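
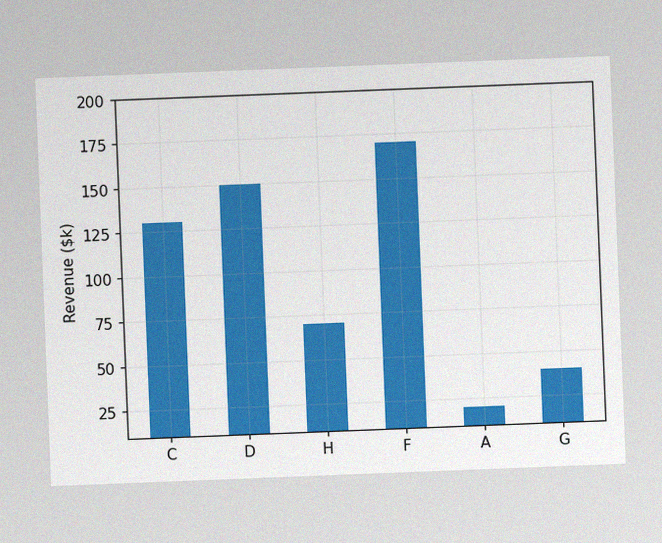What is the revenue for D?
$150k

The chart is tilted about 2° counter-clockwise, with some photo noise. Reading along the chart's y-axis, the D bar reaches $150k.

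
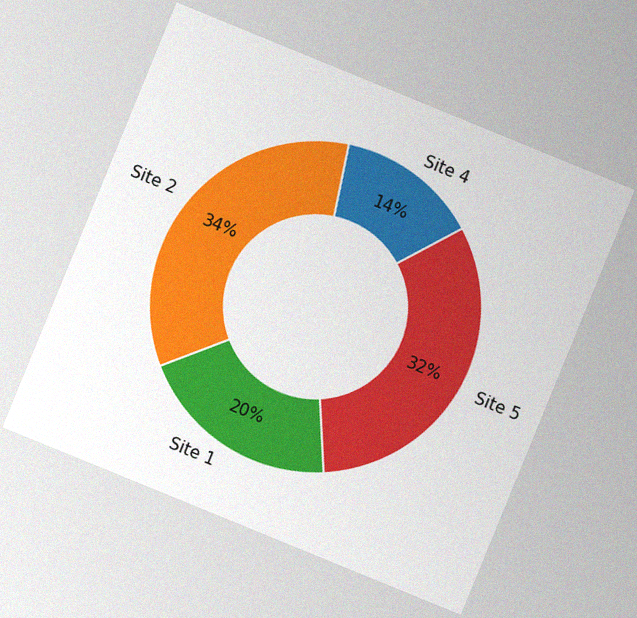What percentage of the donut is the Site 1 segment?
The chart is tilted about 22° clockwise, with some photo noise. The Site 1 segment takes up 20% of the ring.

20%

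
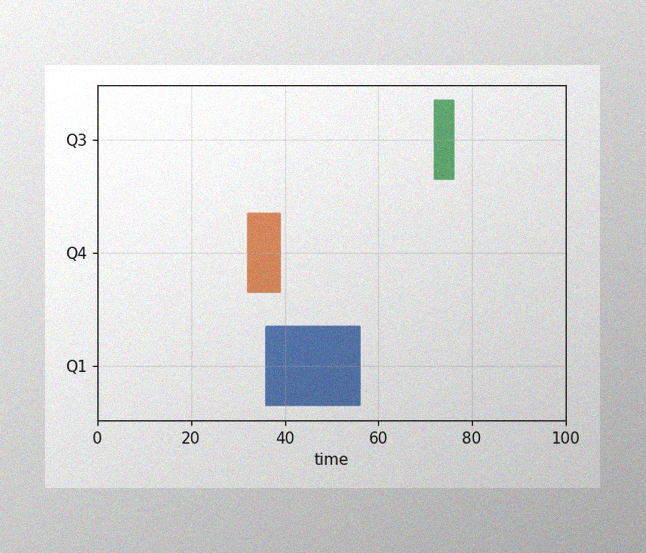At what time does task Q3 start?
72

The image has some photo noise and uneven lighting. The Q3 bar begins at t=72.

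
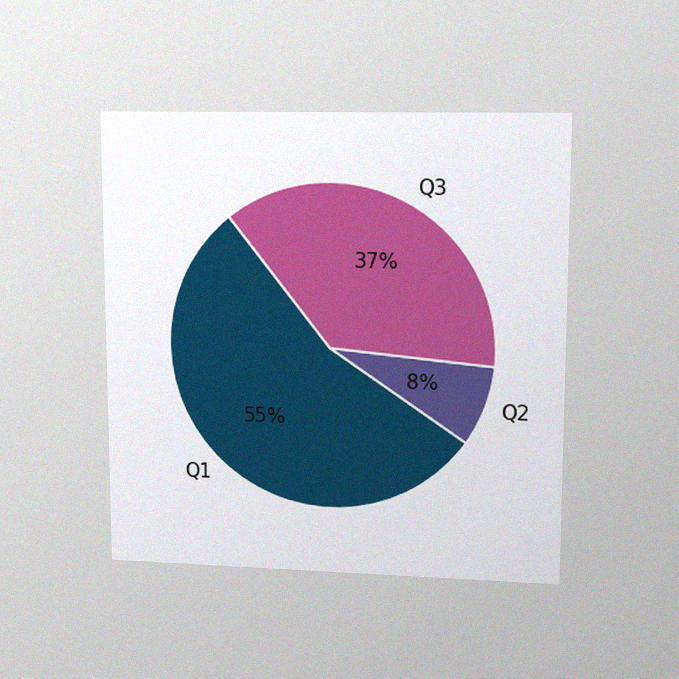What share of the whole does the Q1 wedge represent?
55%

The chart is viewed at a slight angle, with some photo noise. The Q1 slice takes up 55% of the pie.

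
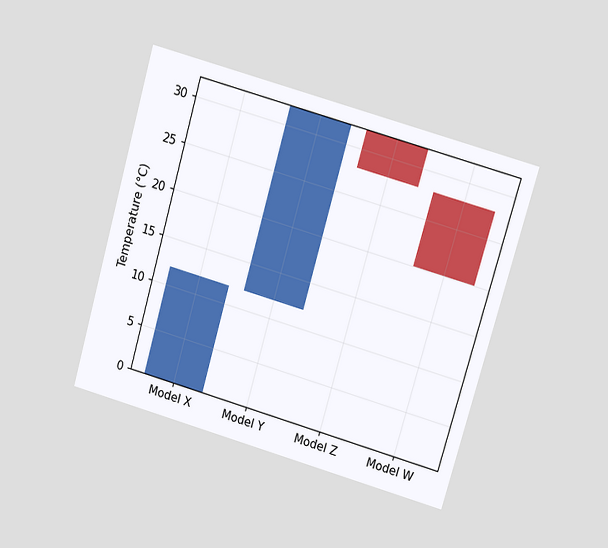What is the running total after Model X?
The chart is tilted about 16° clockwise and viewed at a slight angle. After Model X the running total reaches 12°C.

12°C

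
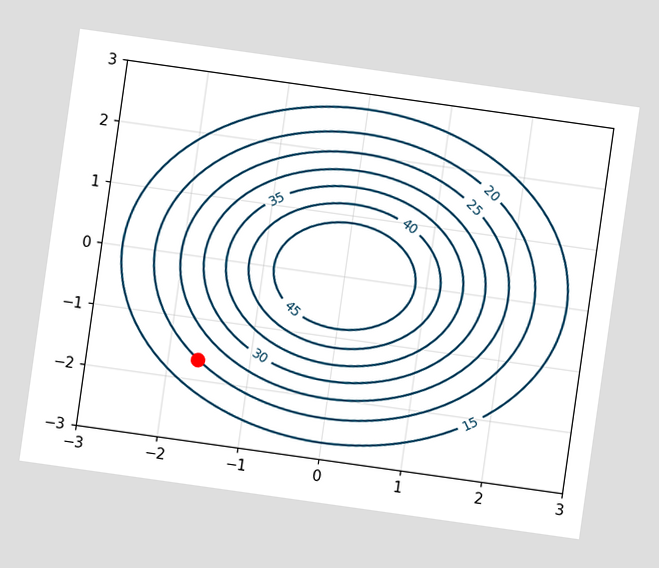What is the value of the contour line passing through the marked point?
20

The chart is tilted about 8° clockwise. The marked point sits on the contour labelled 20.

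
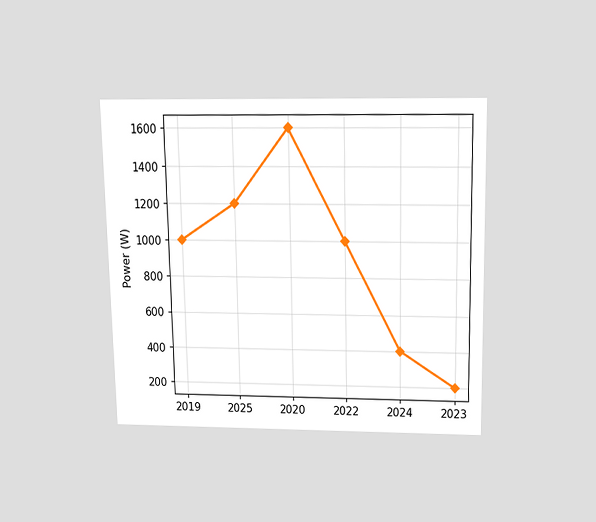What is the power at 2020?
The chart is viewed slightly from above. At 2020, the line is at 1600W.

1600W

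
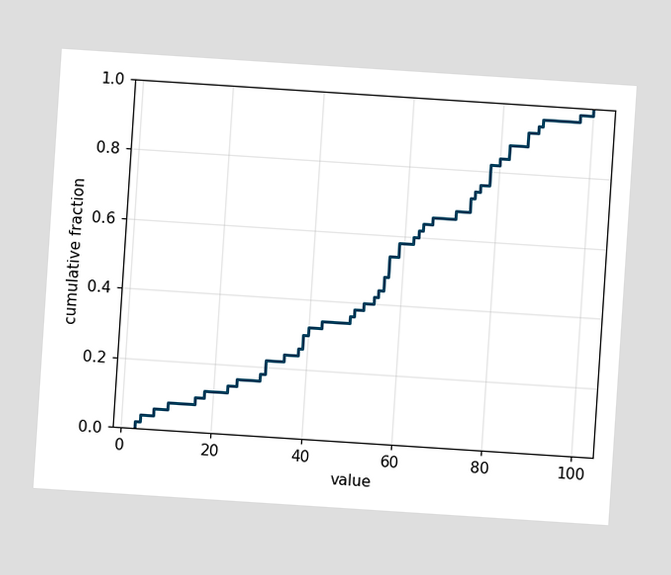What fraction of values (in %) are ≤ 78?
The chart is tilted about 4° clockwise. At x=78 the ECDF step is at 82%.

82%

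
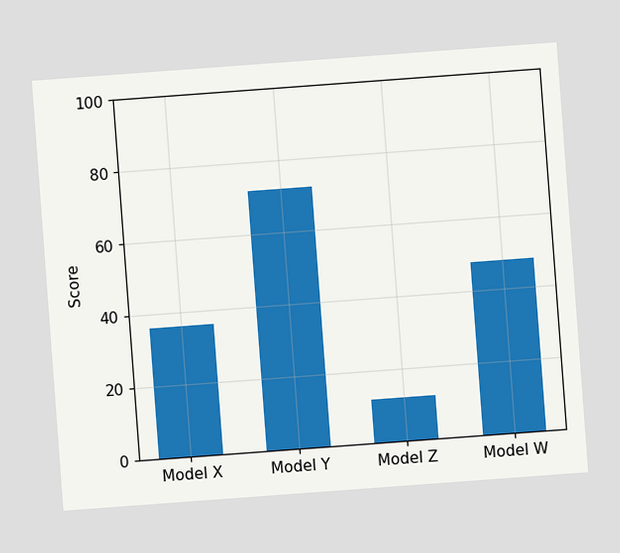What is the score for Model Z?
12

The chart is tilted about 4° counter-clockwise. Reading along the chart's y-axis, the Model Z bar reaches 12.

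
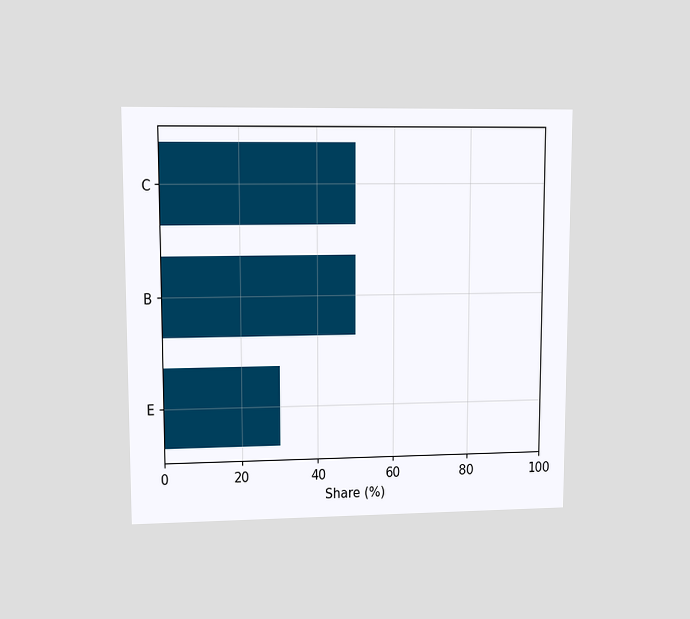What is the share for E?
30%

The chart is viewed at a slight angle. Reading along the chart's x-axis, the E bar reaches 30%.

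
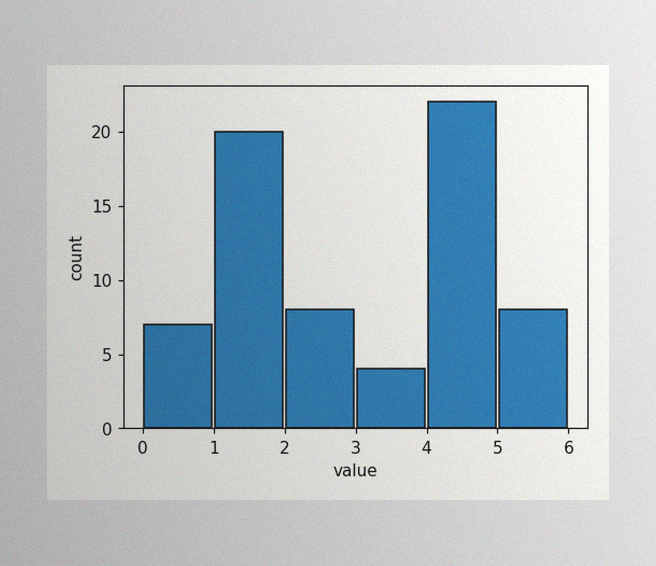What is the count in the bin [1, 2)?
The image has some photo noise and uneven lighting. The [1, 2) bin has height 20.

20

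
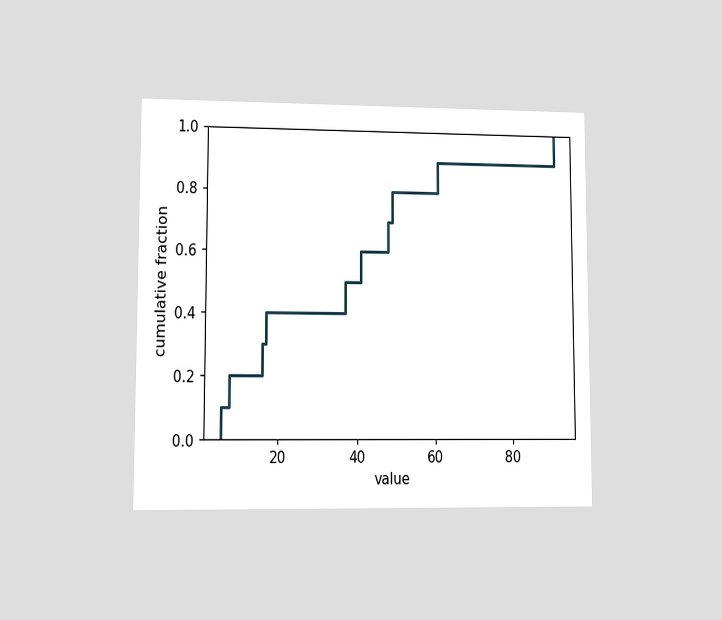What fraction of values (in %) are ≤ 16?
The chart is viewed at a slight angle. At x=16 the ECDF step is at 30%.

30%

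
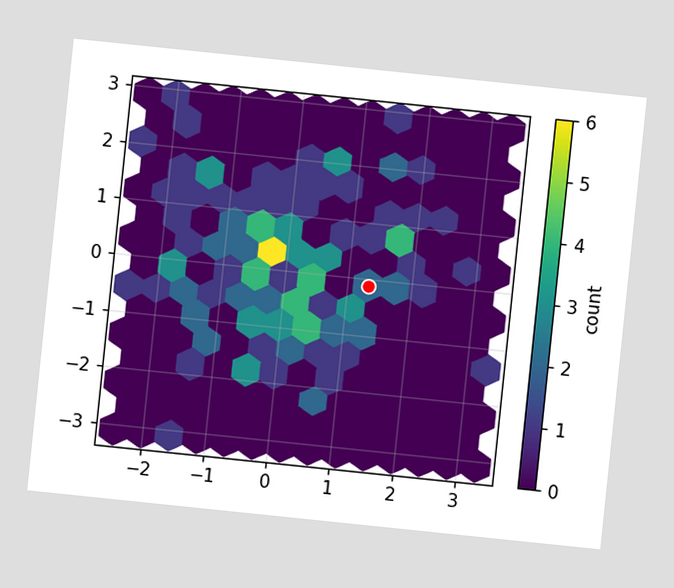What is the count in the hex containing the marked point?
The chart is tilted about 6° clockwise. The marked hex reads 2 on the colorbar.

2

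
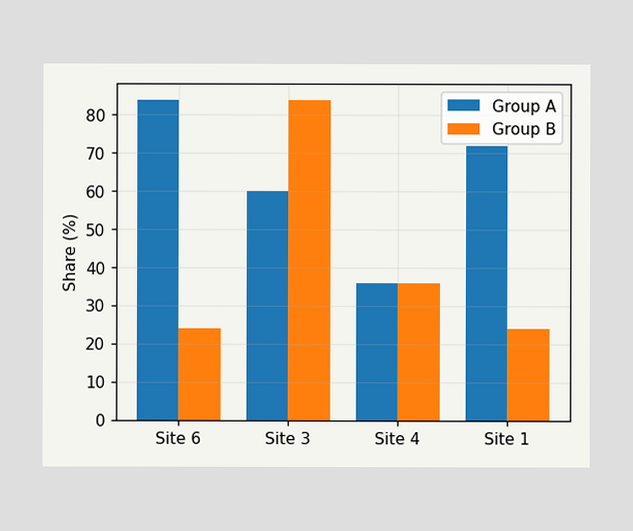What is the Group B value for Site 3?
The Group B bar at Site 3 reaches 84% on the y-axis.

84%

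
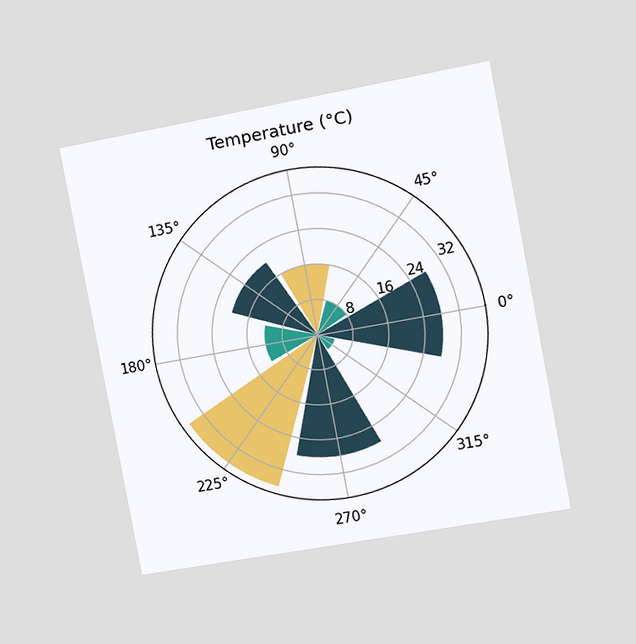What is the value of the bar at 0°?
28°C

The chart is tilted about 11° counter-clockwise and viewed slightly from the right. The bar at 0° reaches 28°C on the radial axis.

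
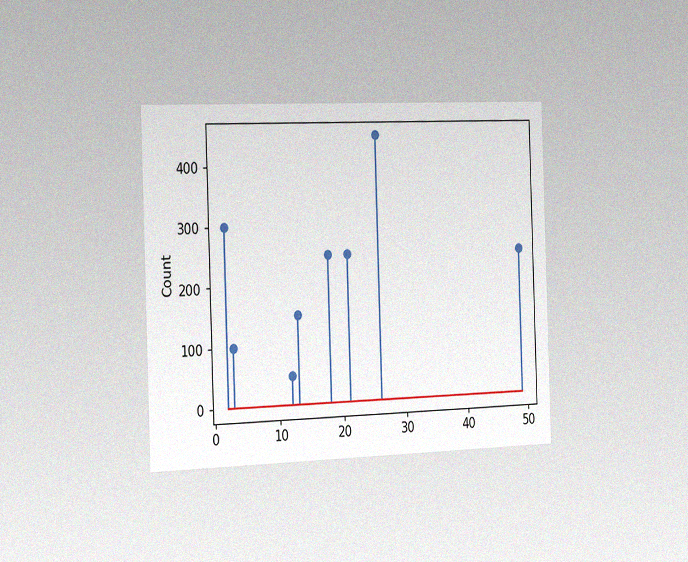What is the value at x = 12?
50

The chart is viewed slightly from the left, with some photo noise. The stem at x=12 reaches 50.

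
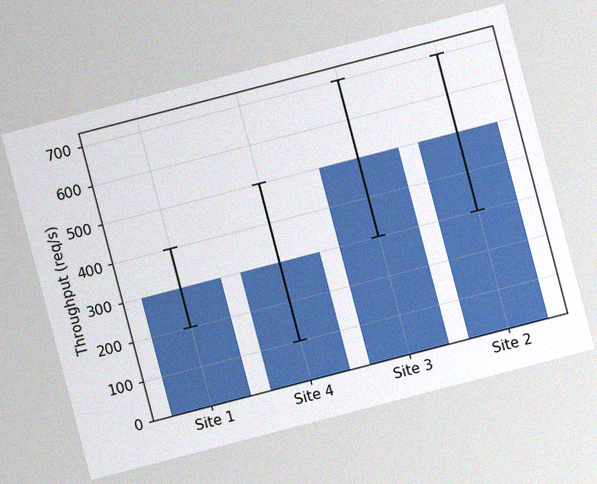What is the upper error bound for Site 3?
700req/s

The chart is tilted about 15° counter-clockwise, with some photo noise. The Site 3 bar's upper whisker reaches 700req/s.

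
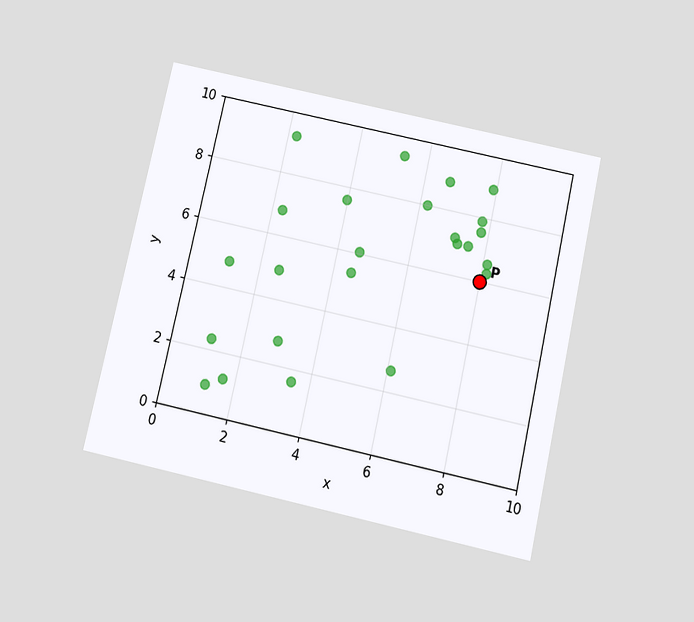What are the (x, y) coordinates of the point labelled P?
The chart is tilted about 13° clockwise and viewed slightly from below. Following the gridlines from P to each axis, P sits at (8, 6).

(8, 6)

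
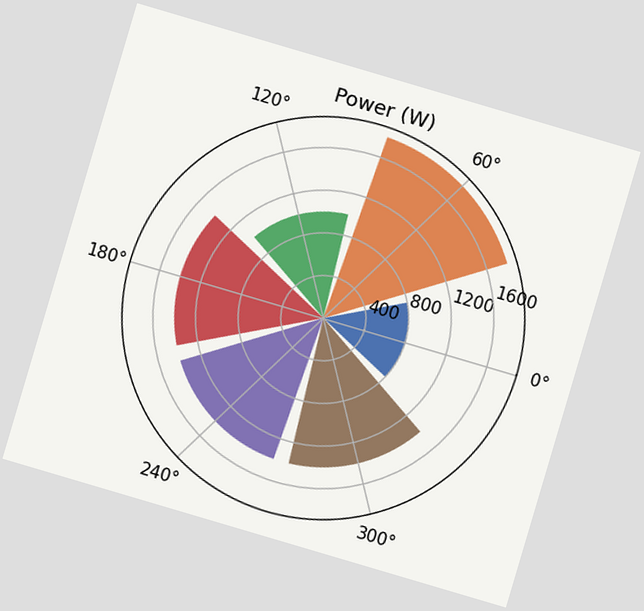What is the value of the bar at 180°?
1400W

The chart is tilted about 16° clockwise. The bar at 180° reaches 1400W on the radial axis.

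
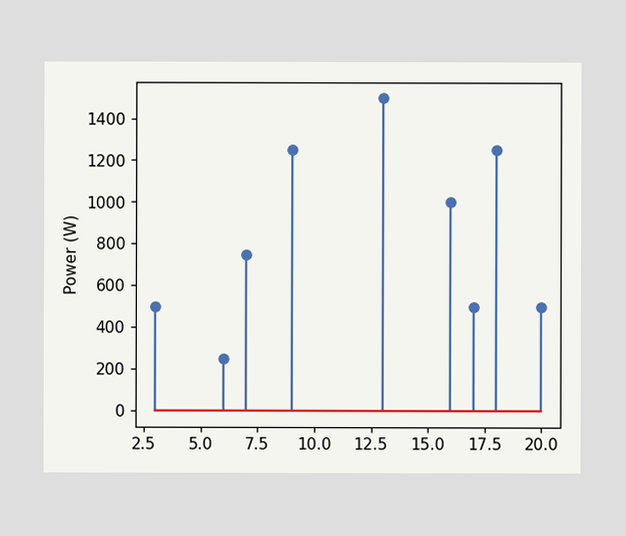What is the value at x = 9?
1250W

The stem at x=9 reaches 1250W.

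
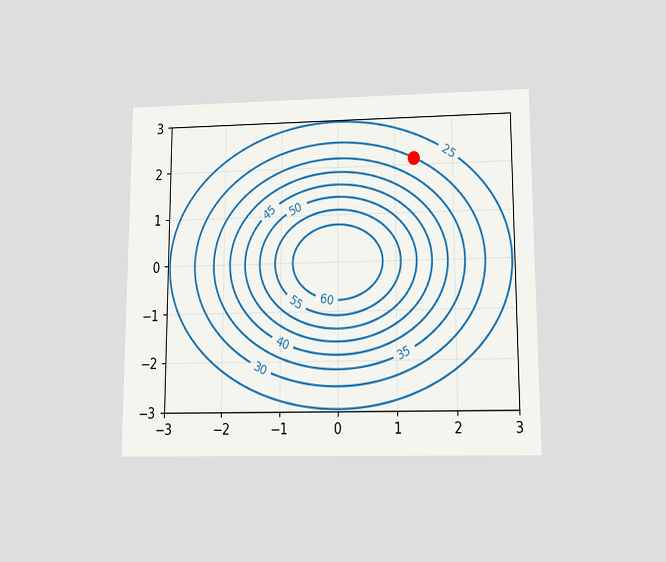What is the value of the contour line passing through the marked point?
The chart is viewed slightly from below. The marked point sits on the contour labelled 30.

30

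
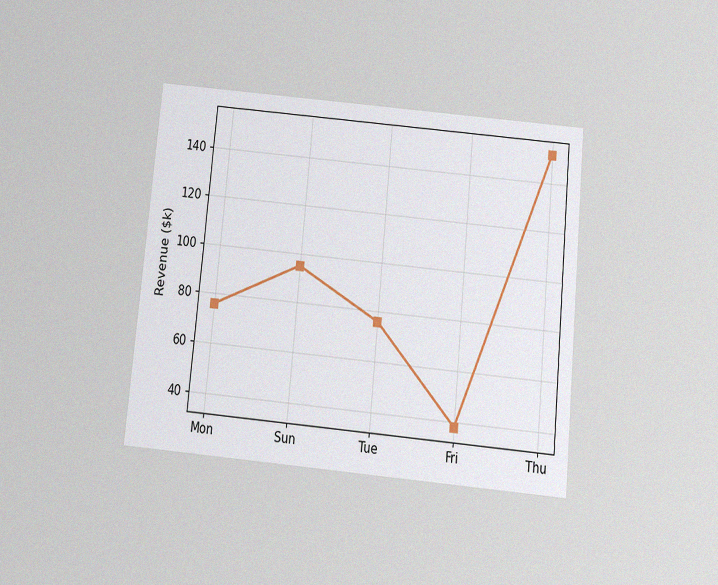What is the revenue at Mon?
The chart is tilted about 5° clockwise and viewed slightly from below, with some photo noise. At Mon, the line is at $76k.

$76k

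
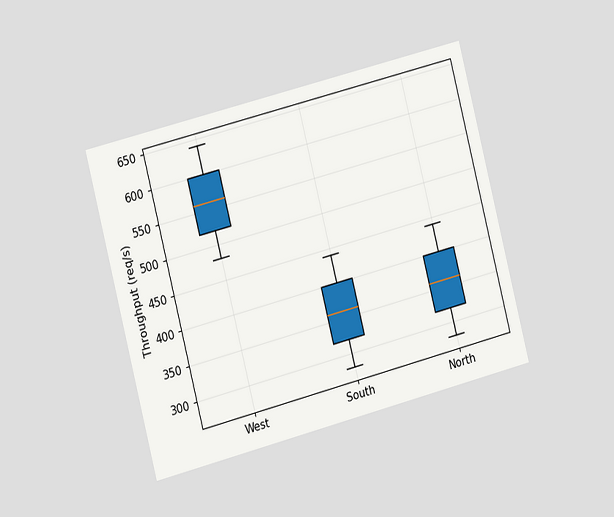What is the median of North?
360req/s

The chart is tilted about 14° counter-clockwise and viewed slightly from the left. The median line in the North box sits at 360req/s.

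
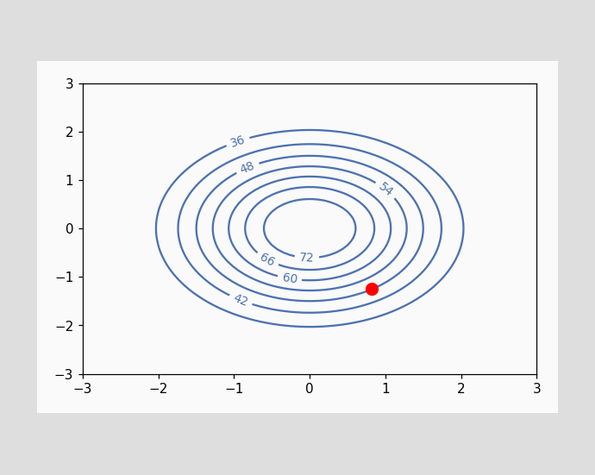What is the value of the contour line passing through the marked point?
The marked point sits on the contour labelled 48.

48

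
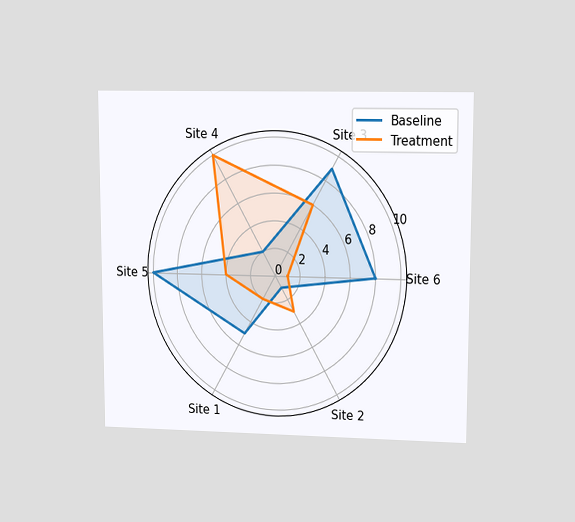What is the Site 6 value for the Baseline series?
8

The chart is viewed at a slight angle. On the Site 6 axis, Baseline reaches 8.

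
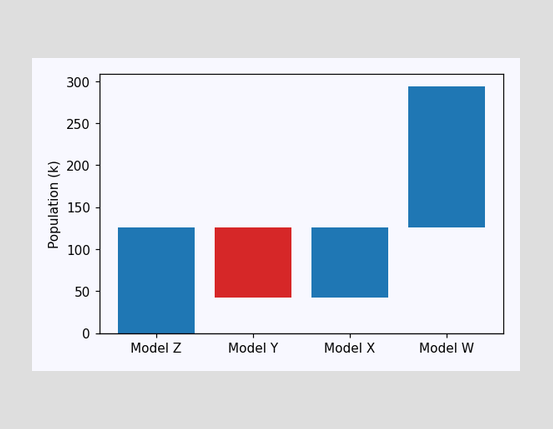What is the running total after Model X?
After Model X the running total reaches 126k.

126k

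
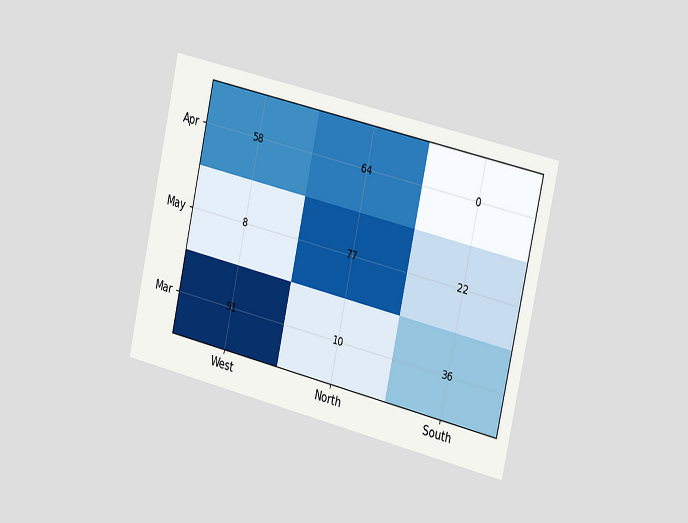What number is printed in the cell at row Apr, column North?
The chart is tilted about 13° clockwise and viewed slightly from the right. The (Apr, North) cell reads 64.

64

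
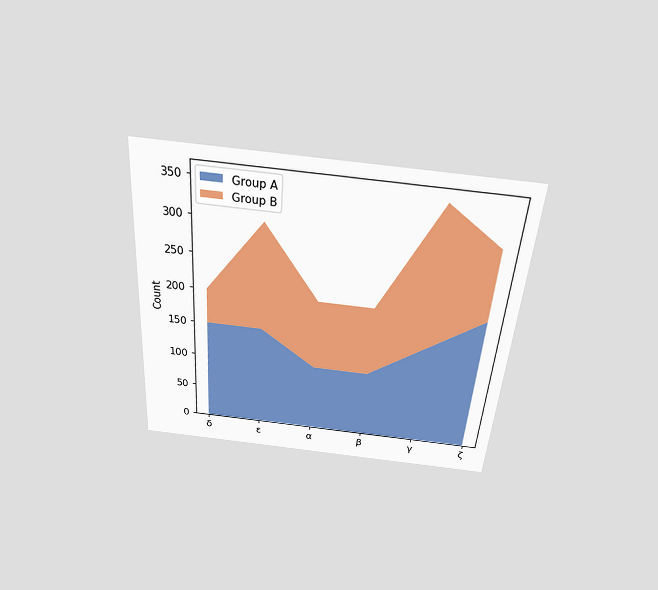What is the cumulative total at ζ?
The chart is tilted about 4° clockwise and viewed slightly from above. The stacked total at ζ reaches 300.

300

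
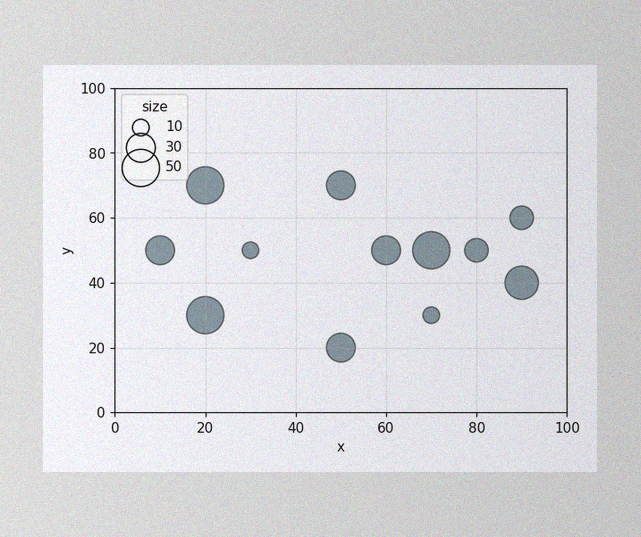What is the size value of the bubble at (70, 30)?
10

The image has some photo noise and uneven lighting. Matching the bubble at (70, 30) against the size legend gives 10.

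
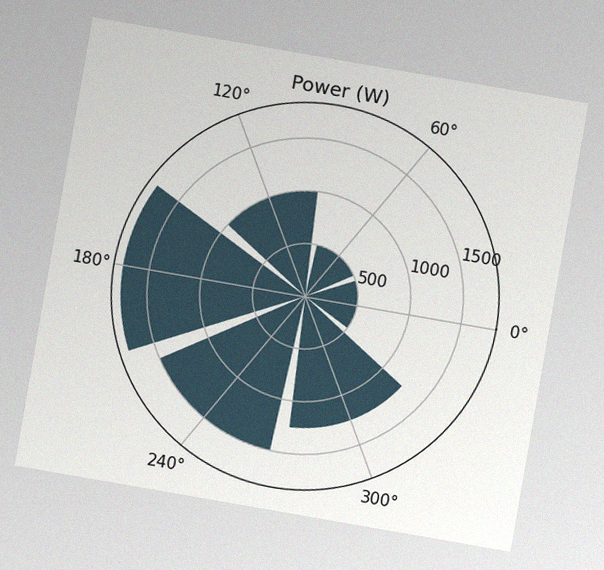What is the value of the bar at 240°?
The chart is tilted about 10° clockwise, with some photo noise. The bar at 240° reaches 1500W on the radial axis.

1500W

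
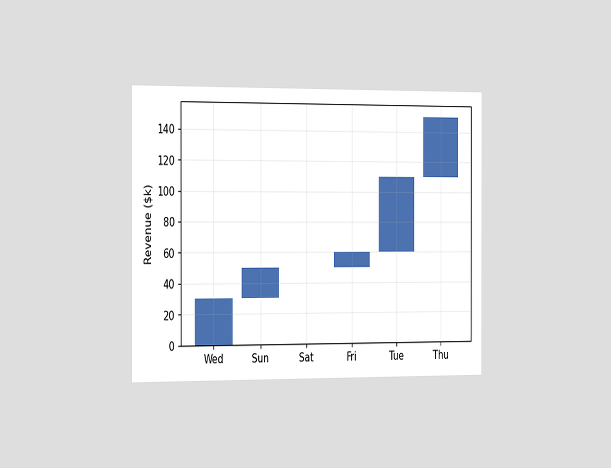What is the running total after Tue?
$110k

The chart is viewed slightly from the left. After Tue the running total reaches $110k.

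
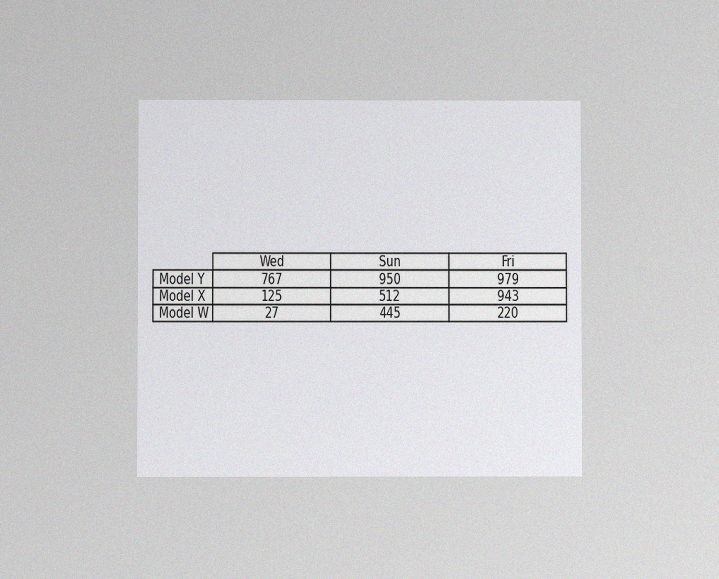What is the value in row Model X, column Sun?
512

The chart is viewed at a slight angle, with some photo noise. The (Model X, Sun) cell reads 512.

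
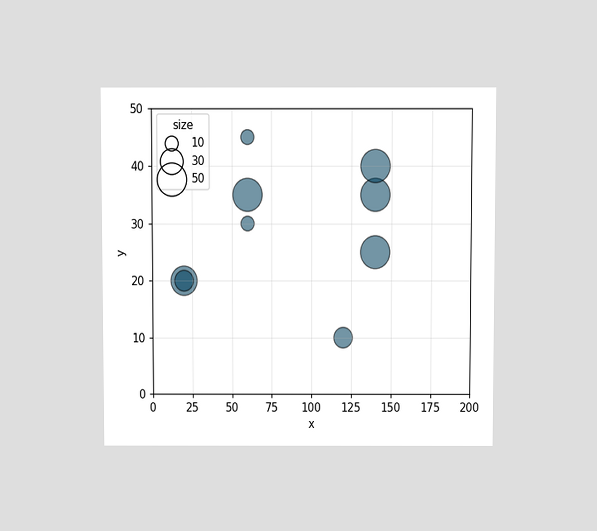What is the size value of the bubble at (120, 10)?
The chart is viewed slightly from above. Matching the bubble at (120, 10) against the size legend gives 20.

20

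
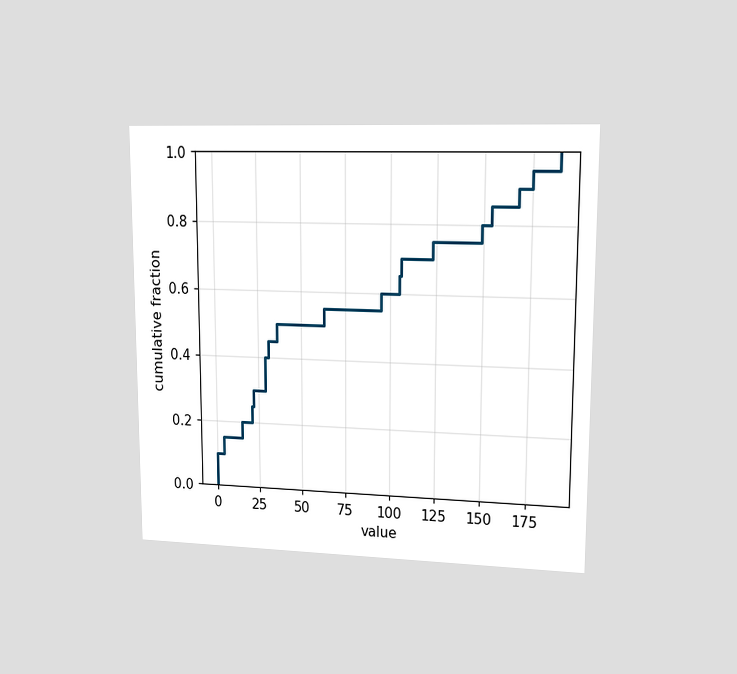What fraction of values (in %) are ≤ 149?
The chart is viewed at a slight angle. At x=149 the ECDF step is at 80%.

80%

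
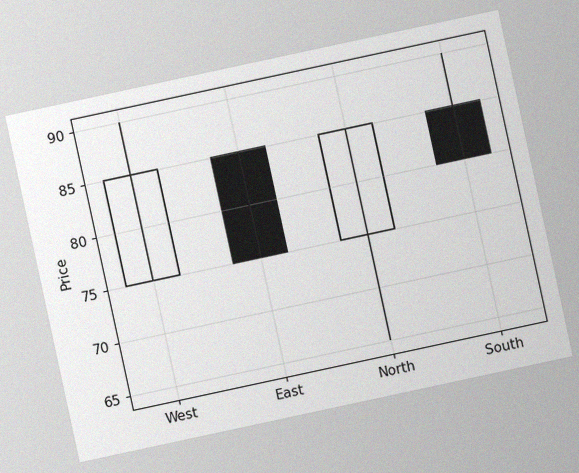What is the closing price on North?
The chart is tilted about 12° counter-clockwise, with some photo noise. The North candle closes at 85.

85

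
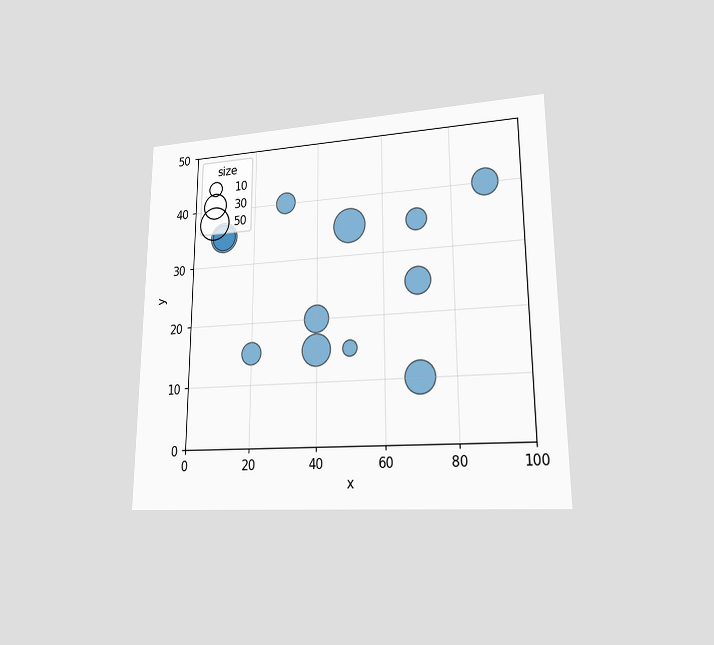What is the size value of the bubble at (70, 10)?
40

The chart is viewed at a slight angle. Matching the bubble at (70, 10) against the size legend gives 40.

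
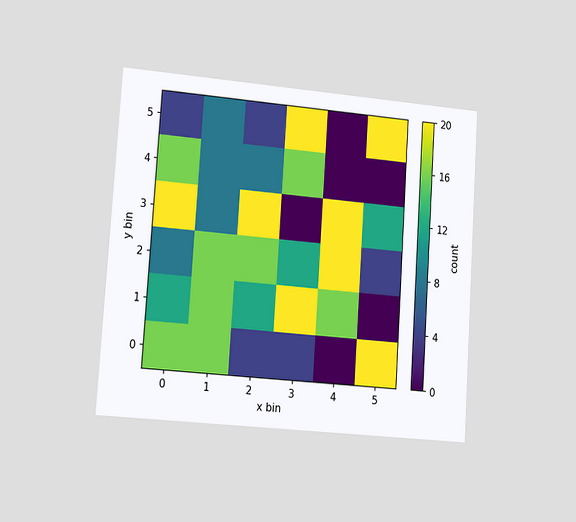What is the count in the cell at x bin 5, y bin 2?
4

The chart is tilted about 4° clockwise and viewed slightly from the left. Matching the cell (5, 2) against the colorbar gives 4.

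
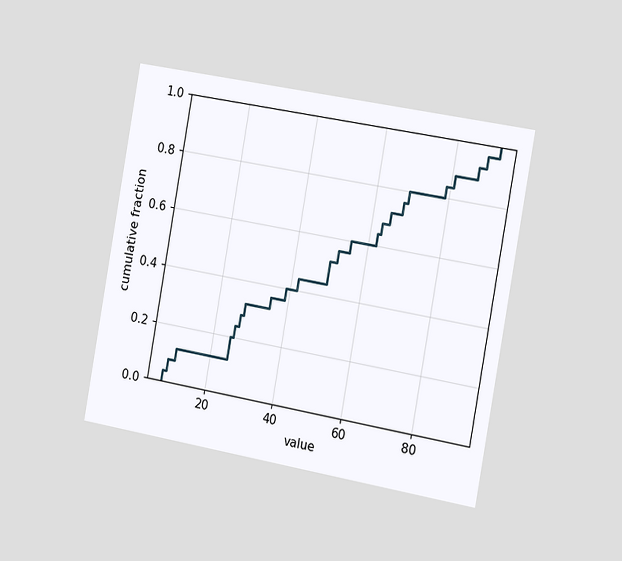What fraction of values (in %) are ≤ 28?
The chart is tilted about 10° clockwise and viewed slightly from the right. At x=28 the ECDF step is at 32%.

32%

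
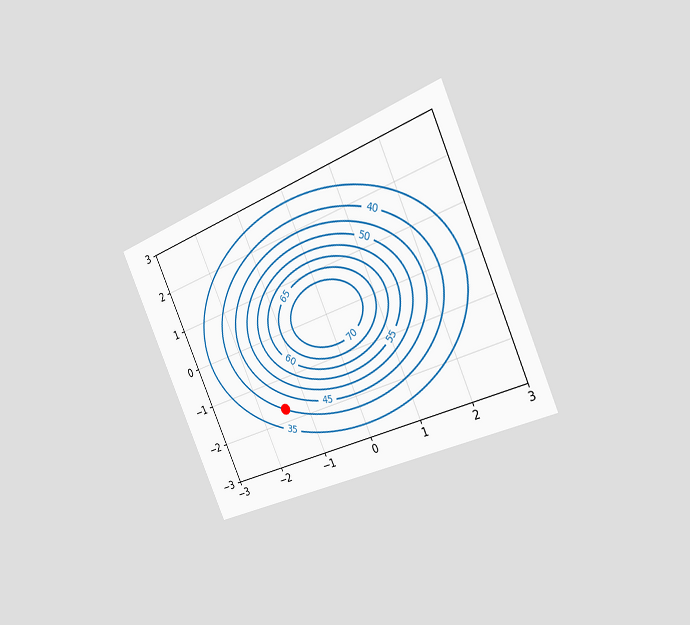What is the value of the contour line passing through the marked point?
The chart is tilted about 24° counter-clockwise and viewed slightly from the right. The marked point sits on the contour labelled 40.

40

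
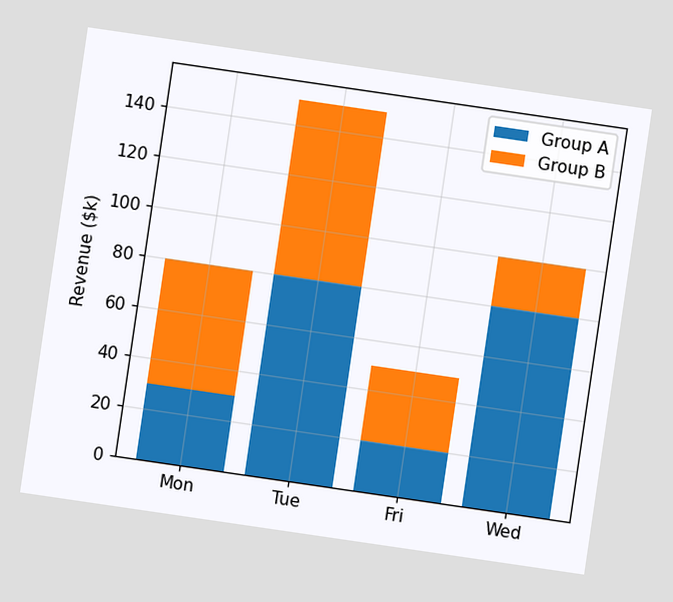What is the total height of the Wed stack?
$100k

The chart is tilted about 8° clockwise. The Wed stack's top reaches $100k on the y-axis.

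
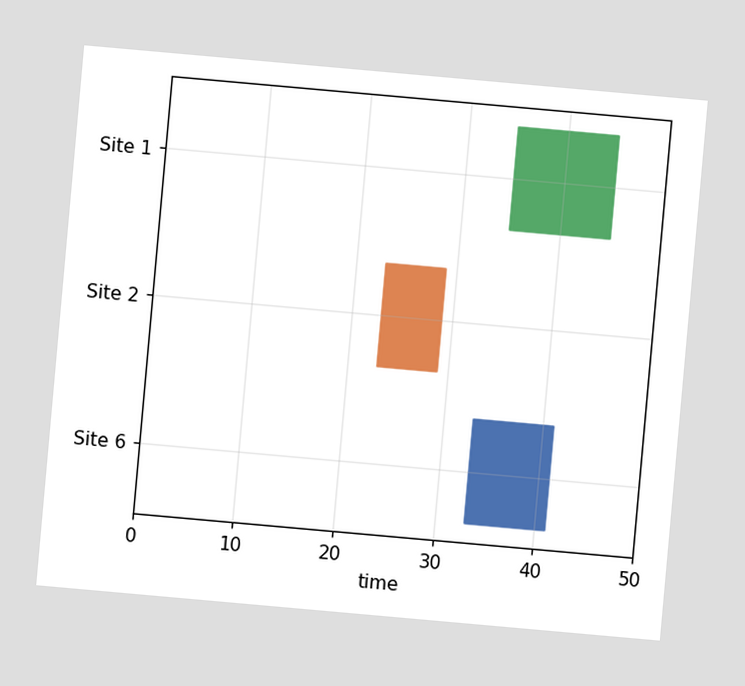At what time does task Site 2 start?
The chart is tilted about 5° clockwise. The Site 2 bar begins at t=23.

23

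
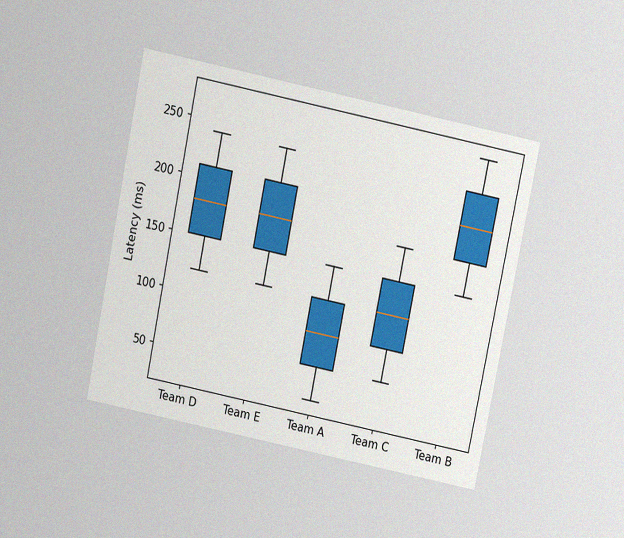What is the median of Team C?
The chart is tilted about 12° clockwise and viewed slightly from above, with some photo noise. The median line in the Team C box sits at 120ms.

120ms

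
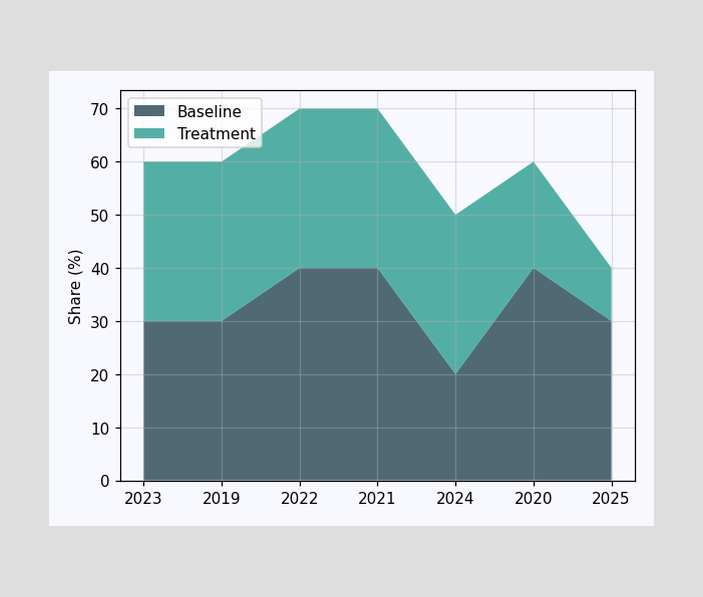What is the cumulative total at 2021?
The stacked total at 2021 reaches 70%.

70%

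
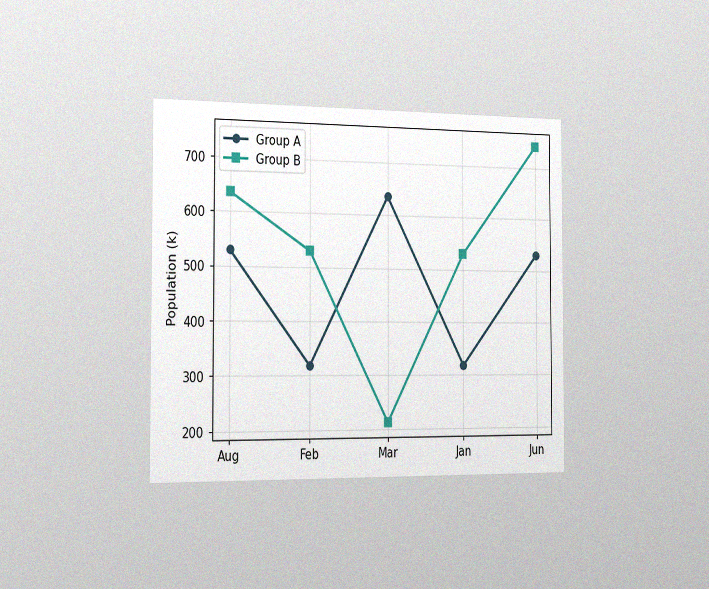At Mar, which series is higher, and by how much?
The chart is viewed slightly from the left, with some photo noise. At Mar, Group A sits above the other line by 424k.

Group A, by 424k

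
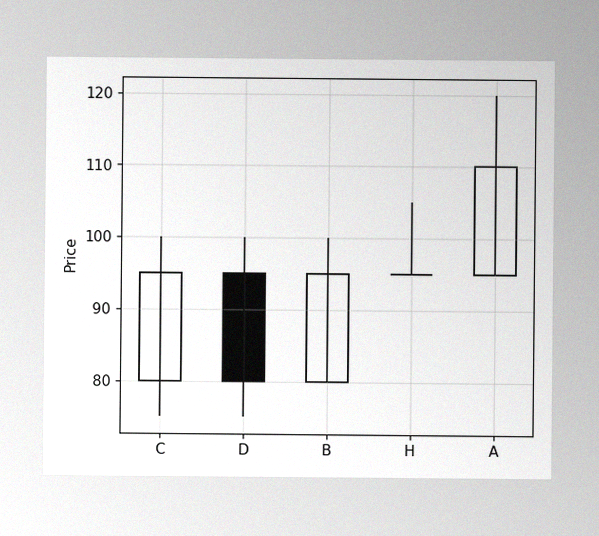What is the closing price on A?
The image has some photo noise and uneven lighting. The A candle closes at 110.

110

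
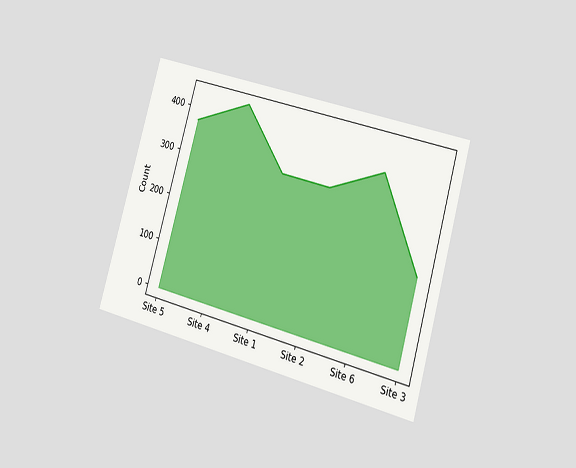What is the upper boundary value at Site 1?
The chart is tilted about 16° clockwise and viewed slightly from the right. At Site 1 the upper boundary is at 310.

310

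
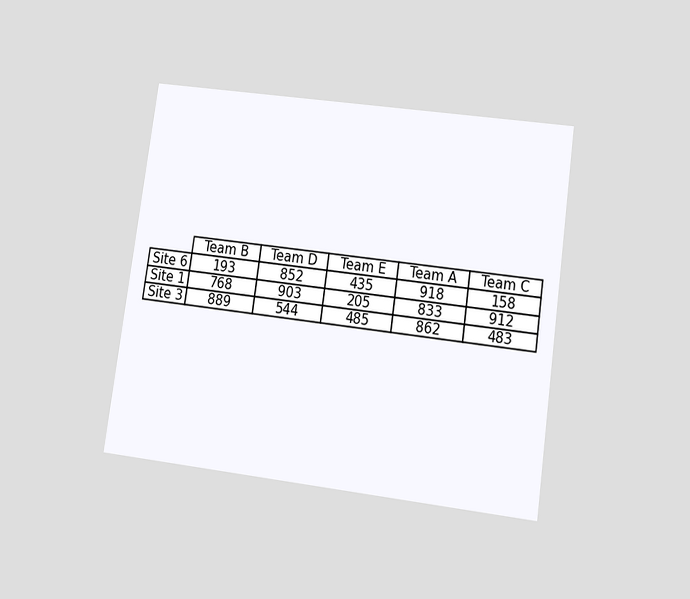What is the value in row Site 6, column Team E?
The chart is tilted about 8° clockwise and viewed at a slight angle. The (Site 6, Team E) cell reads 435.

435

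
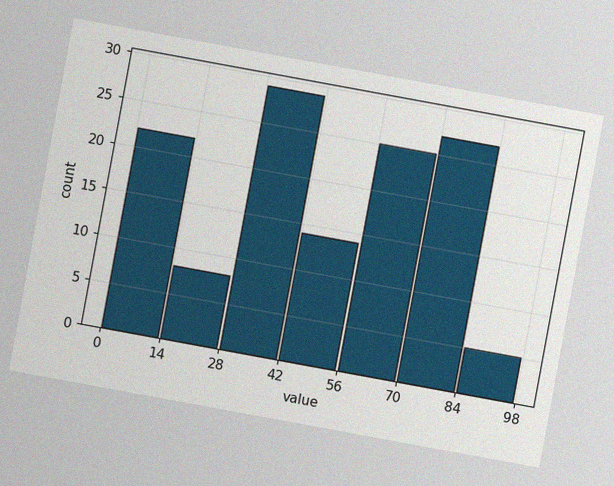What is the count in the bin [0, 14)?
22

The chart is tilted about 10° clockwise, with some photo noise. The [0, 14) bin has height 22.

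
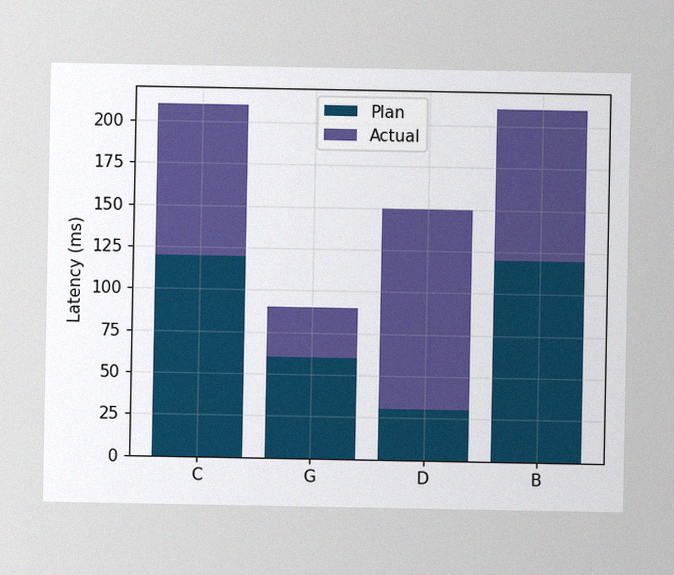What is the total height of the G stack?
The image has some photo noise and uneven lighting. The G stack's top reaches 90ms on the y-axis.

90ms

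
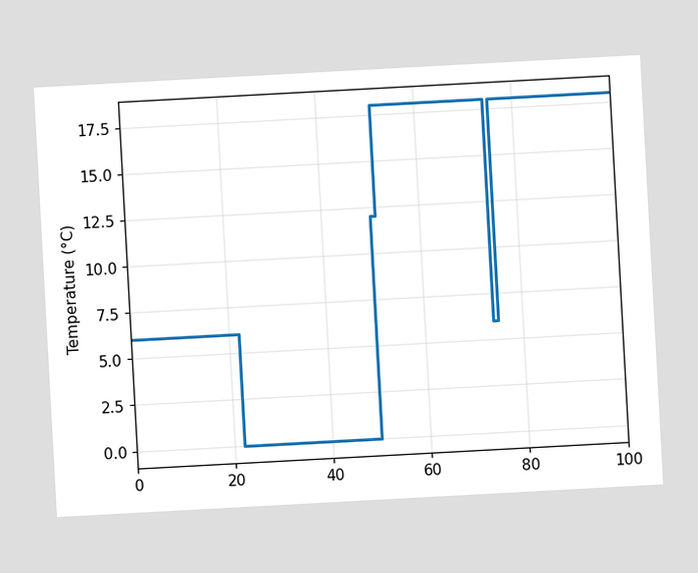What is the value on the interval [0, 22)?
6°C

The chart is tilted about 3° counter-clockwise. On [0, 22) the step sits at 6°C.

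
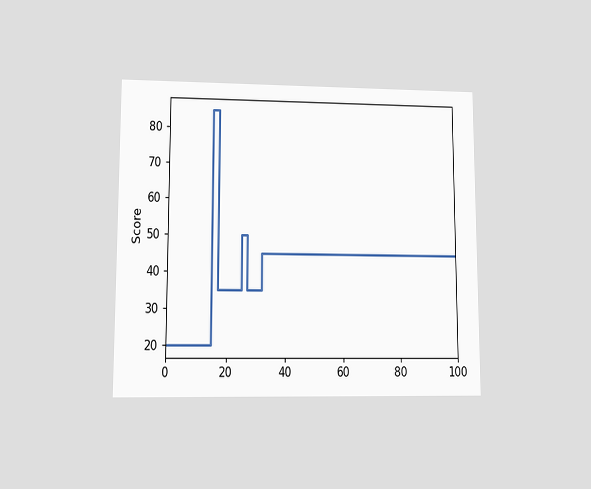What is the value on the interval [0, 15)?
20

The chart is viewed at a slight angle. On [0, 15) the step sits at 20.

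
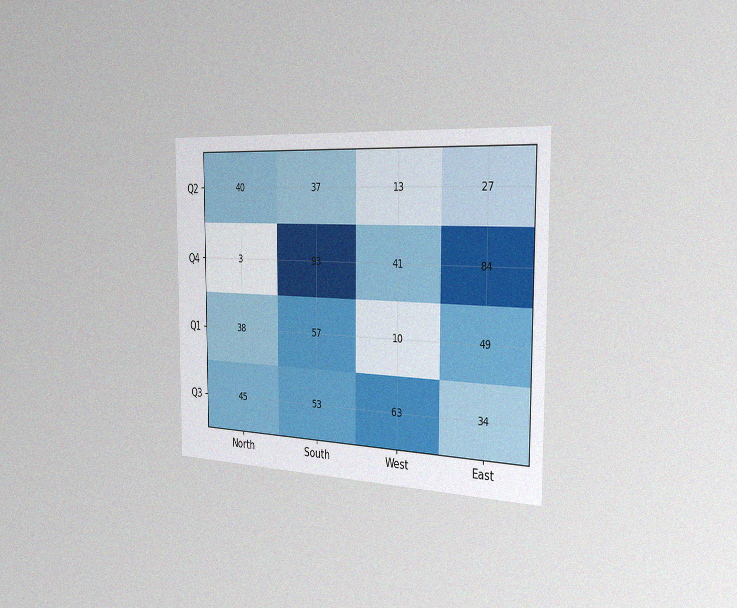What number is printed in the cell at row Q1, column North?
The chart is viewed slightly from the right, with some photo noise. The (Q1, North) cell reads 38.

38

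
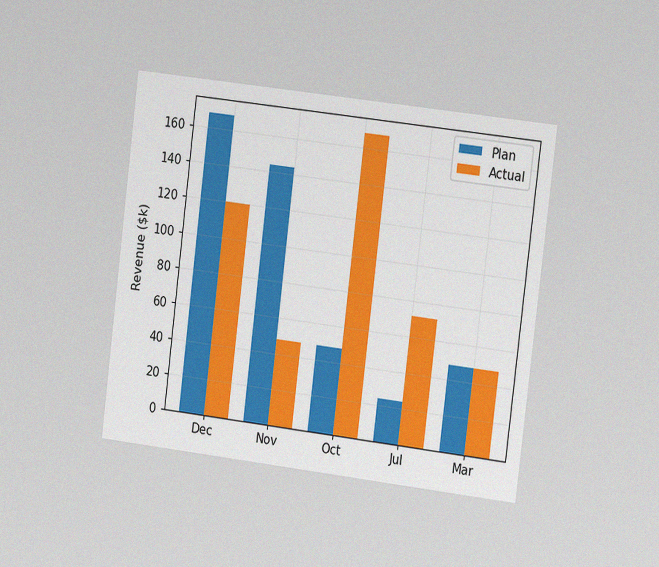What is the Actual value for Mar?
The chart is tilted about 7° clockwise and viewed at a slight angle, with some photo noise. The Actual bar at Mar reaches $48k on the y-axis.

$48k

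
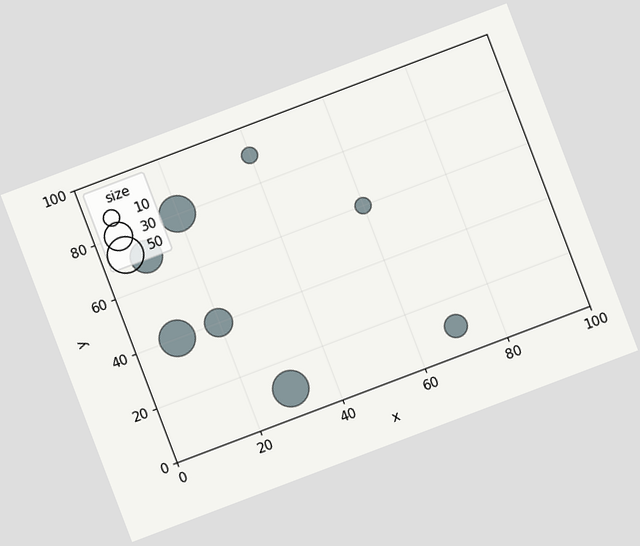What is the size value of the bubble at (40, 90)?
10

The chart is tilted about 21° counter-clockwise. Matching the bubble at (40, 90) against the size legend gives 10.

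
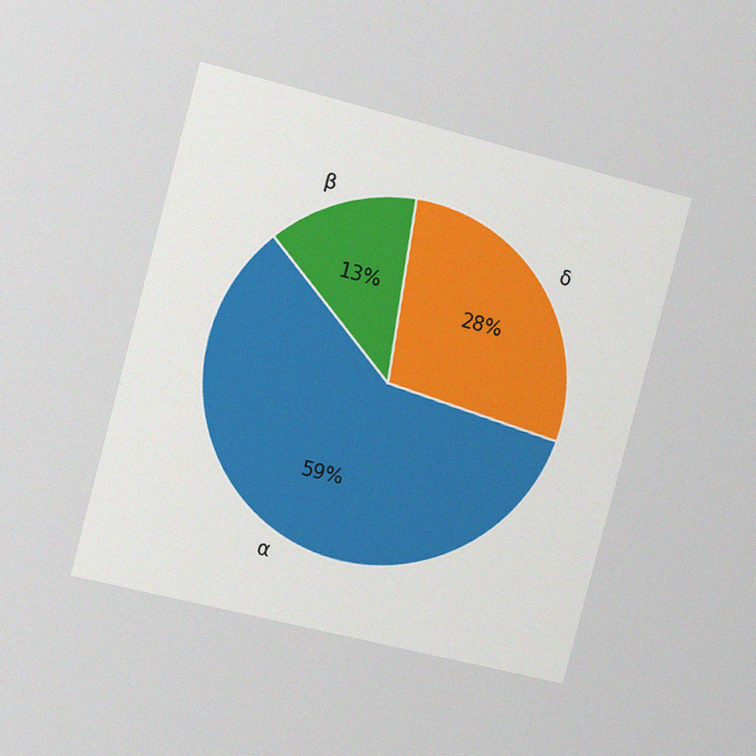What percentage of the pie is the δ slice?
The chart is tilted about 15° clockwise and viewed slightly from the left, with some photo noise. The δ slice takes up 28% of the pie.

28%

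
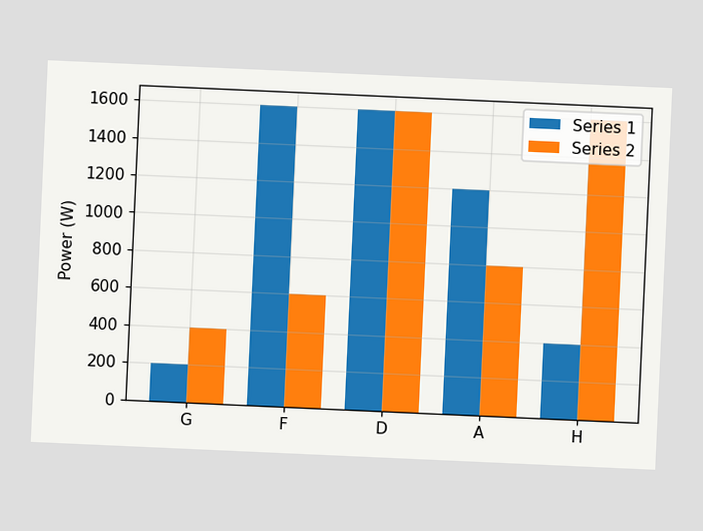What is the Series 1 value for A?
The chart is tilted about 3° clockwise. The Series 1 bar at A reaches 1200W on the y-axis.

1200W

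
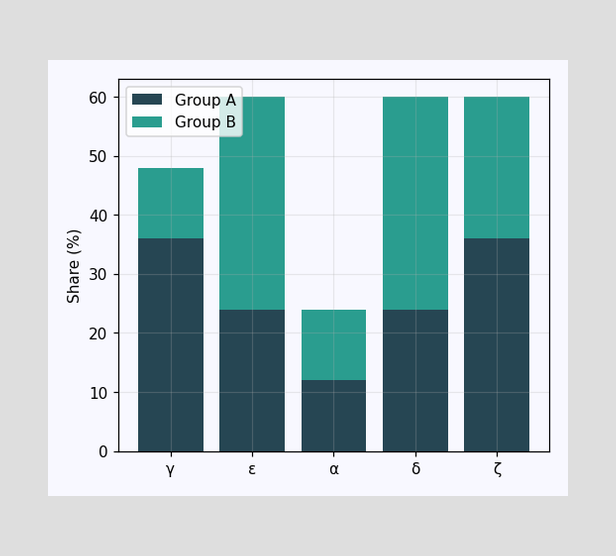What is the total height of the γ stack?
48%

The γ stack's top reaches 48% on the y-axis.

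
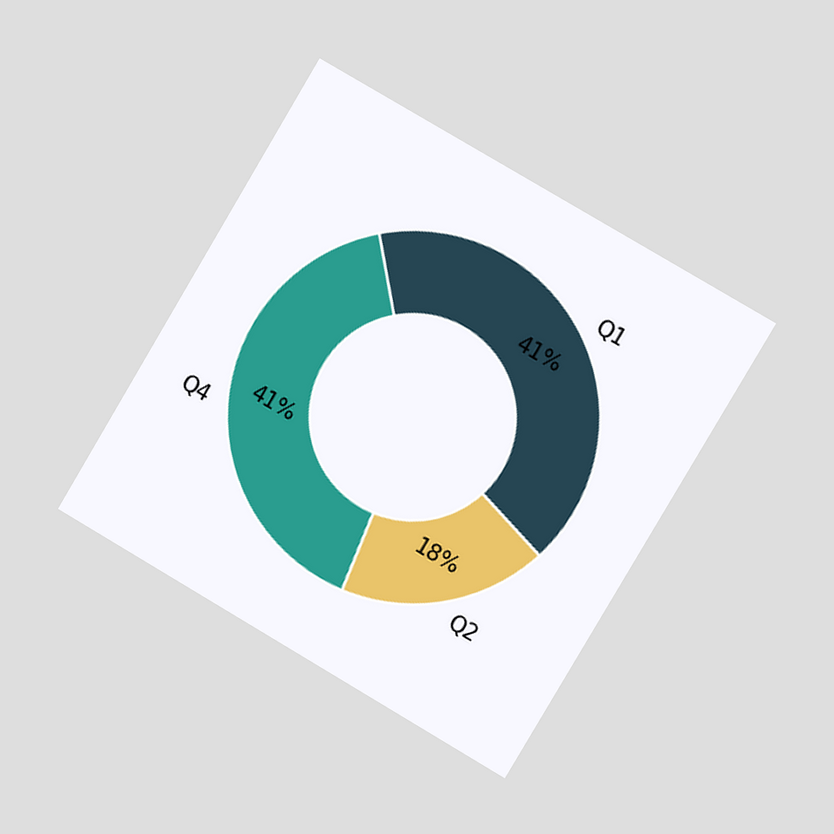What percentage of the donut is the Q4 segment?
41%

The chart is tilted about 31° clockwise and viewed slightly from the right. The Q4 segment takes up 41% of the ring.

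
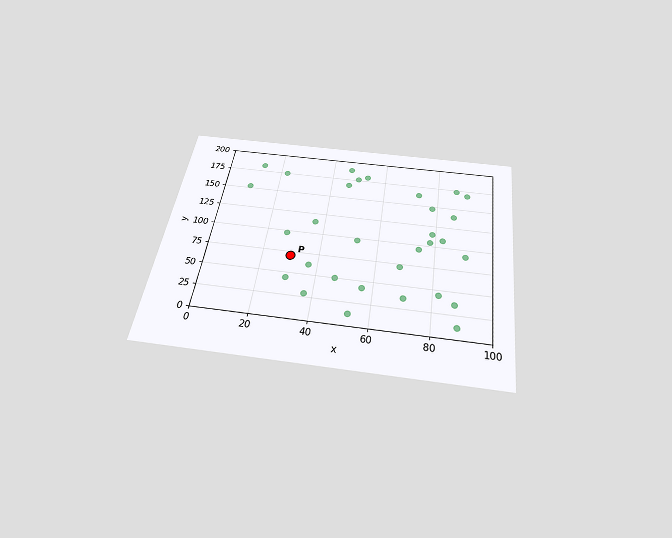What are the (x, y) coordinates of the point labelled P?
The chart is tilted about 9° clockwise and viewed slightly from below. Following the gridlines from P to each axis, P sits at (30, 70).

(30, 70)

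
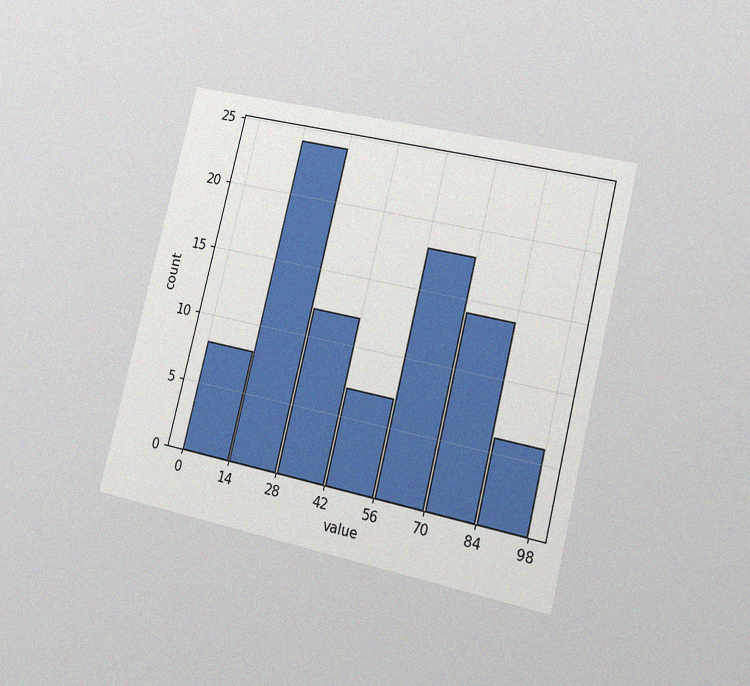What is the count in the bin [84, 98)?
The chart is tilted about 14° clockwise and viewed slightly from the right, with some photo noise. The [84, 98) bin has height 6.

6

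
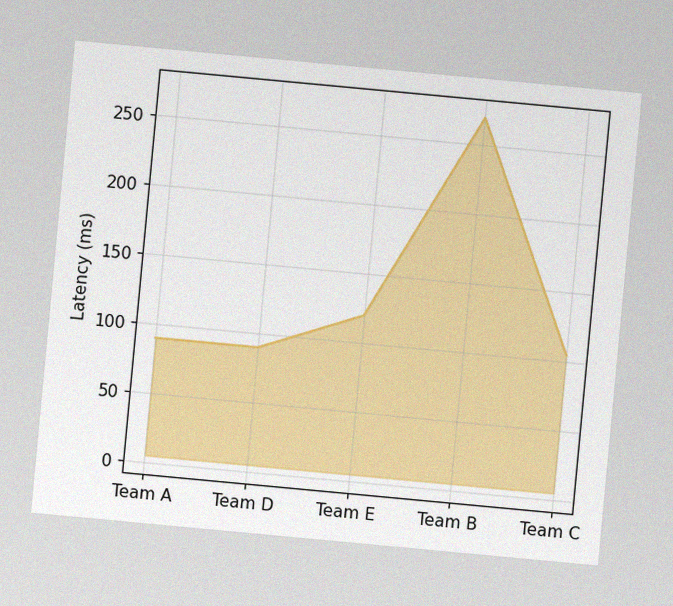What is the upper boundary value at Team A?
The chart is tilted about 5° clockwise, with some photo noise. At Team A the upper boundary is at 90ms.

90ms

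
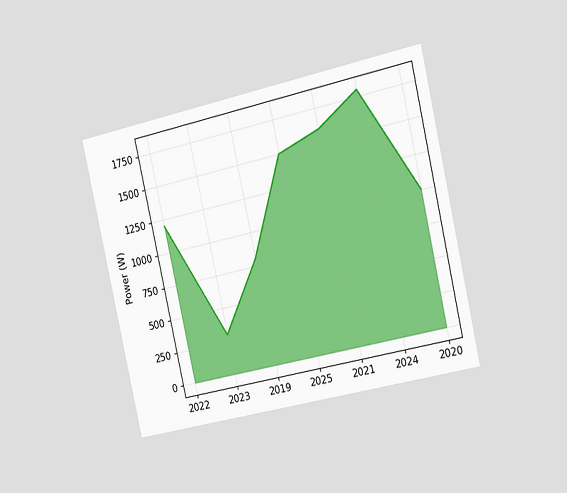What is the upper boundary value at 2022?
1200W

The chart is tilted about 13° counter-clockwise and viewed slightly from the right. At 2022 the upper boundary is at 1200W.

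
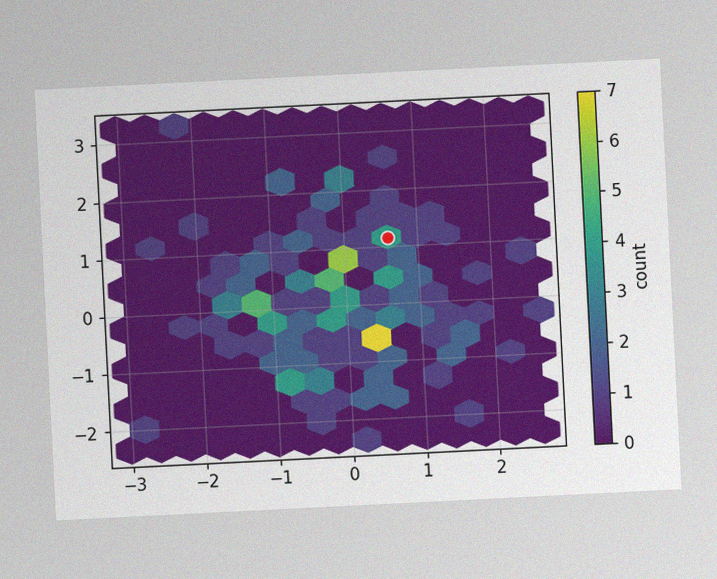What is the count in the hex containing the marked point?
The chart is tilted about 3° counter-clockwise, with some photo noise. The marked hex reads 4 on the colorbar.

4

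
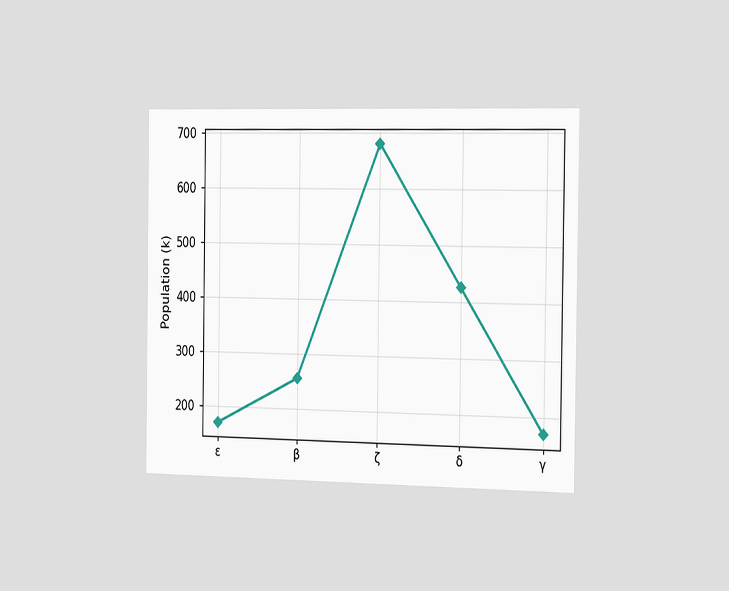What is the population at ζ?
680k

The chart is viewed slightly from the right. At ζ, the line is at 680k.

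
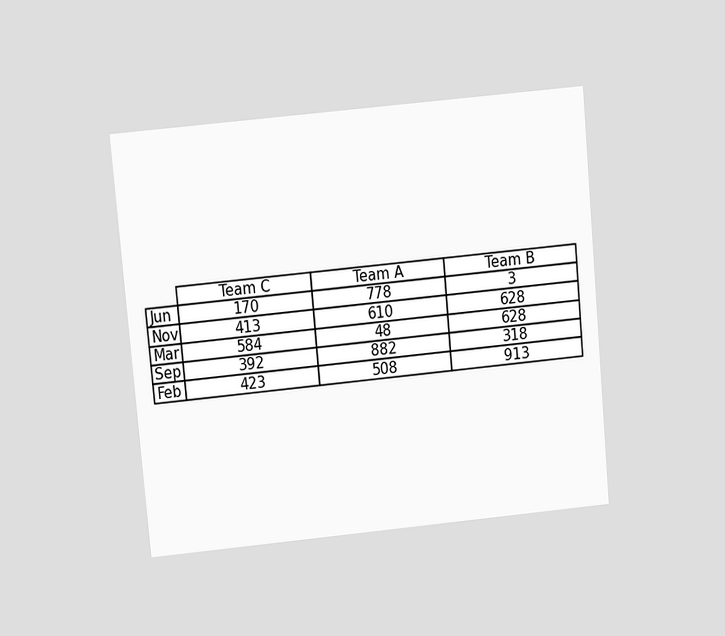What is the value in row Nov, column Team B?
628

The chart is tilted about 5° counter-clockwise and viewed slightly from above. The (Nov, Team B) cell reads 628.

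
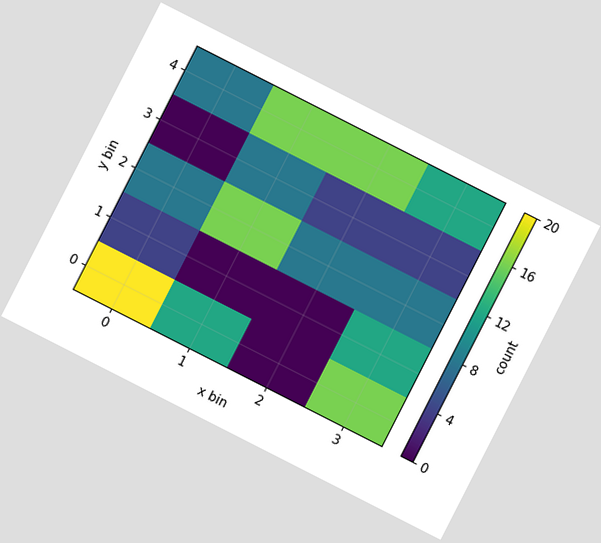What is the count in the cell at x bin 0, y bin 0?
The chart is tilted about 27° clockwise. Matching the cell (0, 0) against the colorbar gives 20.

20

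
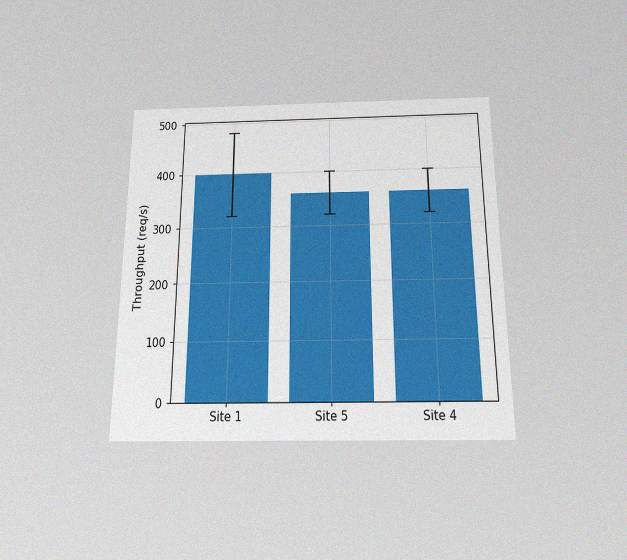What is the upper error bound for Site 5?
The chart is viewed slightly from below, with some photo noise. The Site 5 bar's upper whisker reaches 400req/s.

400req/s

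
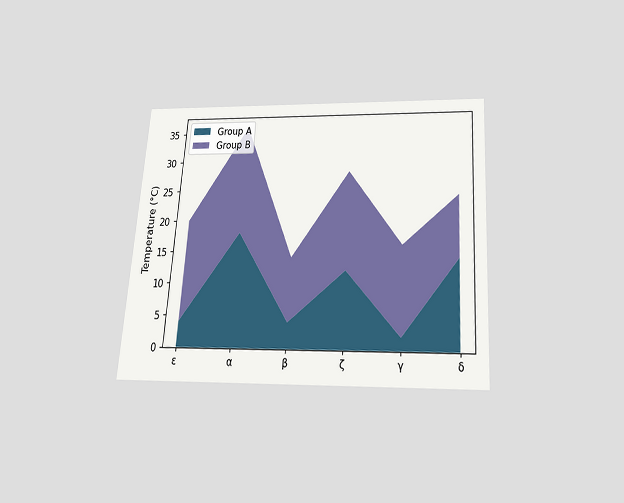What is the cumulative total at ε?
20°C

The chart is tilted about 4° clockwise and viewed slightly from below. The stacked total at ε reaches 20°C.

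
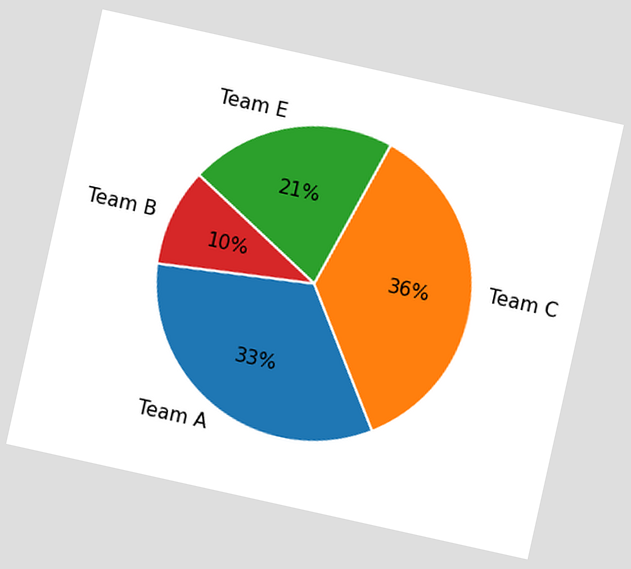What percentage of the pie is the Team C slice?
36%

The chart is tilted about 13° clockwise. The Team C slice takes up 36% of the pie.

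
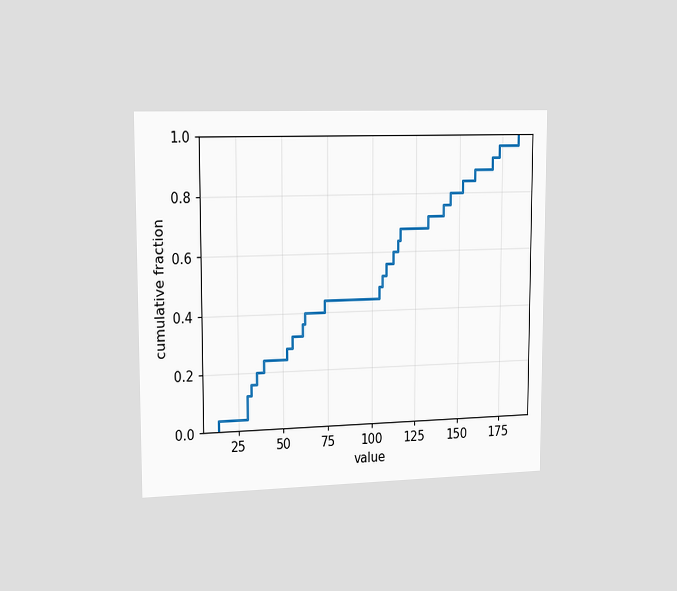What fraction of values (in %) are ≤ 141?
76%

The chart is viewed slightly from the left. At x=141 the ECDF step is at 76%.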